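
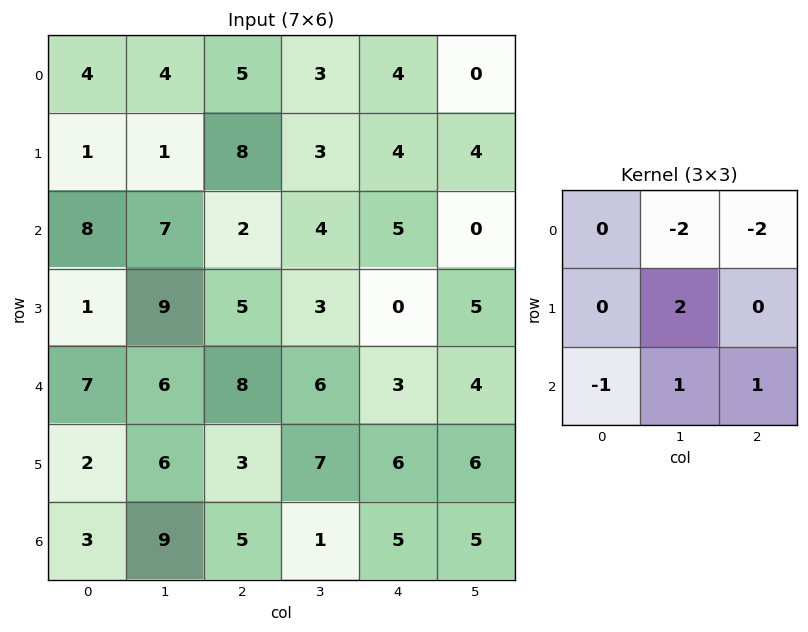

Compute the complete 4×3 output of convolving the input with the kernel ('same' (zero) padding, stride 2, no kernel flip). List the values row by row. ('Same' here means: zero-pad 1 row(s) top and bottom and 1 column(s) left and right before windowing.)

Output[0,0]: The receptive field on the zero-padded input at this output position is [0 0 0 / 0 4 4 / 0 1 1]. Elementwise product with the kernel and sum: 0·-2 + 0·-2 + 4·2 + 0·-1 + 1·1 + 1·1.
Output[0,1]: The receptive field on the zero-padded input at this output position is [0 0 0 / 4 5 3 / 1 8 3]. Elementwise product with the kernel and sum: 0·-2 + 0·-2 + 5·2 + 1·-1 + 8·1 + 3·1.

10 20 13
22 -19 -4
2 4 1
-10 -10 -14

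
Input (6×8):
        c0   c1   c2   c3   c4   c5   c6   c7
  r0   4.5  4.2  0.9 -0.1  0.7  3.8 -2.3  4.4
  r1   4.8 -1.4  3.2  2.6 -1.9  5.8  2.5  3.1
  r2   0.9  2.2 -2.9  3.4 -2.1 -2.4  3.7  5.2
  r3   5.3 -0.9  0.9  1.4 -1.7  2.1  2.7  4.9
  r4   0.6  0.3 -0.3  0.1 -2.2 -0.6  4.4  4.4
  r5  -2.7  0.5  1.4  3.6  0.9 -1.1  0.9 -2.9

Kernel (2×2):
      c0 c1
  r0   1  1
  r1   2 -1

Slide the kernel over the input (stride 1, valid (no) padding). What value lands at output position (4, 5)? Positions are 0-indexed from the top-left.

0.7

The receptive field on the input at this output position is [-0.6 4.4 / -1.1 0.9]. Elementwise product with the kernel and sum: -0.6·1 + 4.4·1 + -1.1·2 + 0.9·-1.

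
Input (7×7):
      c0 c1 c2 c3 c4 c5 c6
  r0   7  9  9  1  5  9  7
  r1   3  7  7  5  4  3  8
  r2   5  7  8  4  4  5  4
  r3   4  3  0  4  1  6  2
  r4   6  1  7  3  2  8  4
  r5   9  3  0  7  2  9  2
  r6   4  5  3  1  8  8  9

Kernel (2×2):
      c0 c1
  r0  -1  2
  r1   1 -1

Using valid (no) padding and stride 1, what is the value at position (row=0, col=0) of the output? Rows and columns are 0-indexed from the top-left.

The receptive field on the input at this output position is [7 9 / 3 7]. Elementwise product with the kernel and sum: 7·-1 + 9·2 + 3·1 + 7·-1.

7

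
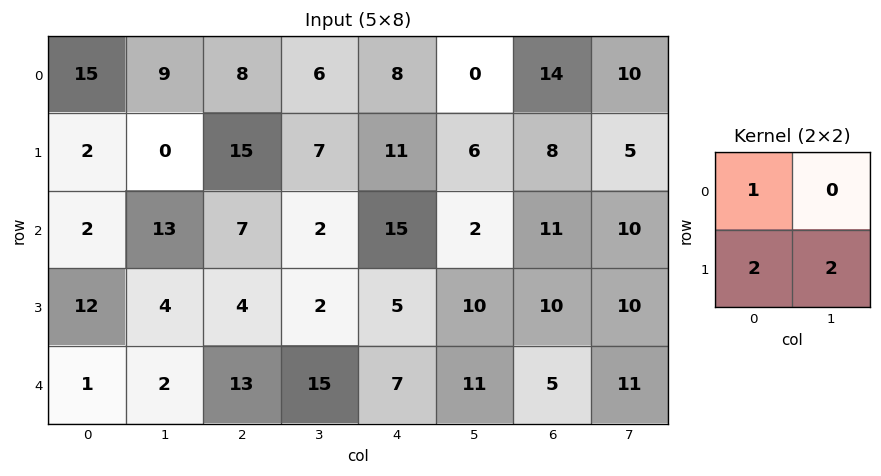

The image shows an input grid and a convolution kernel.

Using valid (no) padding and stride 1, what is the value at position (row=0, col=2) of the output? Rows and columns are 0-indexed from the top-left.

The receptive field on the input at this output position is [8 6 / 15 7]. Elementwise product with the kernel and sum: 8·1 + 15·2 + 7·2.

52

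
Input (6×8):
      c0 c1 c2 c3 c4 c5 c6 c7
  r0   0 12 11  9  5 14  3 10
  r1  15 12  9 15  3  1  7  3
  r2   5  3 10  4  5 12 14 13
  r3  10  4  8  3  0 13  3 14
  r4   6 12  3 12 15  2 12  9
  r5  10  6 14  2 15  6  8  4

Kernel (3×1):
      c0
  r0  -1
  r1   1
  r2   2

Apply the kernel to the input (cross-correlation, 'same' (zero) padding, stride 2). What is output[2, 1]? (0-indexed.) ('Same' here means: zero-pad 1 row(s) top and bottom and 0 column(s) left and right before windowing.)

23

The receptive field on the zero-padded input at this output position is [8 / 3 / 14]. Elementwise product with the kernel and sum: 8·-1 + 3·1 + 14·2.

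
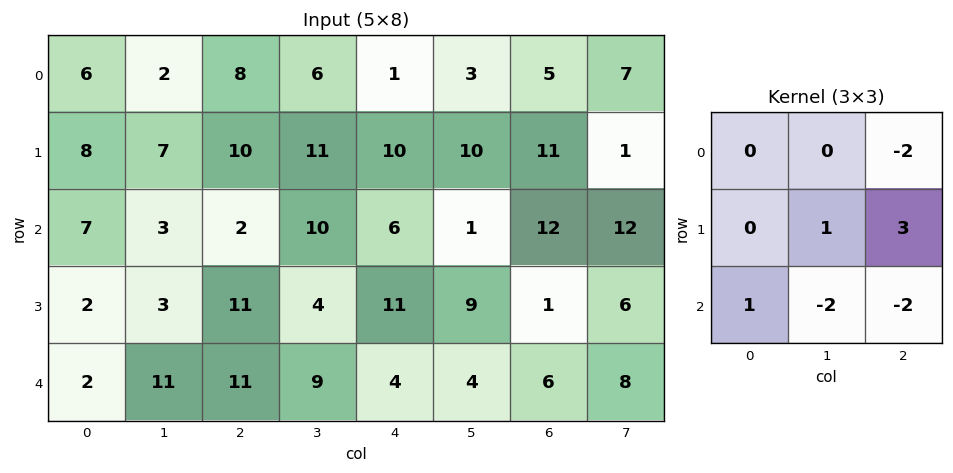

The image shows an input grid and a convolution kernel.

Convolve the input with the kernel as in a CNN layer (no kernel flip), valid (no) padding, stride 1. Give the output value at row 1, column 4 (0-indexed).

6

The receptive field on the input at this output position is [10 10 11 / 6 1 12 / 11 9 1]. Elementwise product with the kernel and sum: 11·-2 + 1·1 + 12·3 + 11·1 + 9·-2 + 1·-2.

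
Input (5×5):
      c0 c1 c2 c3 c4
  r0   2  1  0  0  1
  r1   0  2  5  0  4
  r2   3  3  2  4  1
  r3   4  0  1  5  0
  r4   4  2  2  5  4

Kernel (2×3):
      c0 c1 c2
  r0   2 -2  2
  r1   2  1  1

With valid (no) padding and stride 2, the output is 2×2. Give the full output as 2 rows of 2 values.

9 16
13 5

Output[0,0]: The receptive field on the input at this output position is [2 1 0 / 0 2 5]. Elementwise product with the kernel and sum: 2·2 + 1·-2 + 0·2 + 0·2 + 2·1 + 5·1.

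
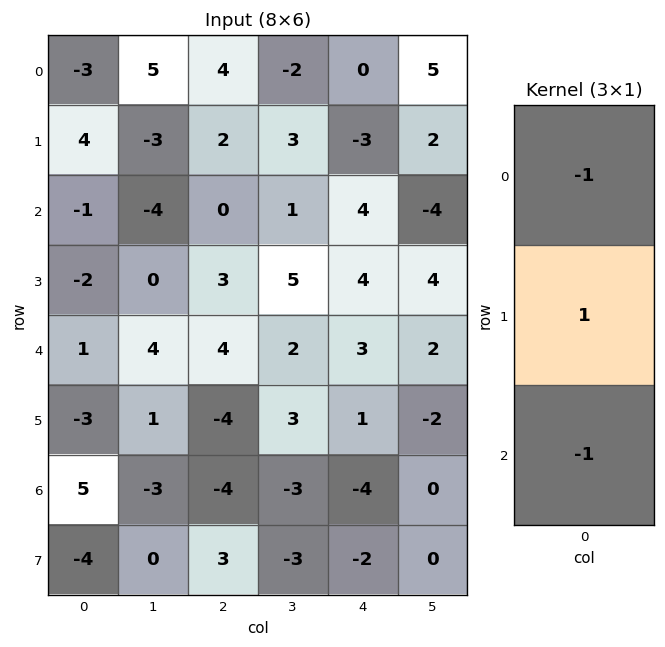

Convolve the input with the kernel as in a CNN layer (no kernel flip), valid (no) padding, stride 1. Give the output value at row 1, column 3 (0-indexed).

The receptive field on the input at this output position is [3 / 1 / 5]. Elementwise product with the kernel and sum: 3·-1 + 1·1 + 5·-1.

-7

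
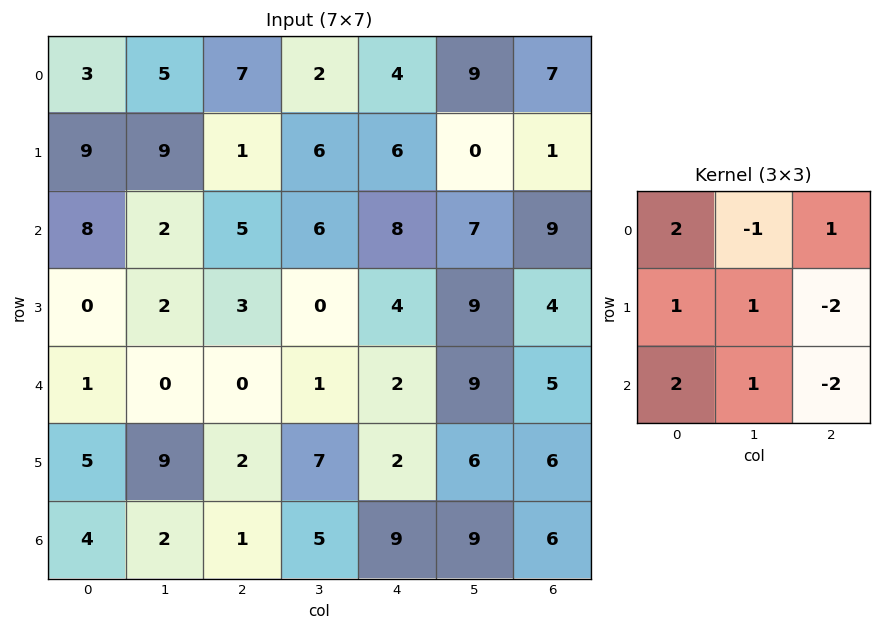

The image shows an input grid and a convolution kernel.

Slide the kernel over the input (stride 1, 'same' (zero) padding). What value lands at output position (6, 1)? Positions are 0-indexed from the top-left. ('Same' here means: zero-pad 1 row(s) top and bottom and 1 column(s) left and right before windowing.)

The receptive field on the zero-padded input at this output position is [5 9 2 / 4 2 1 / 0 0 0]. Elementwise product with the kernel and sum: 5·2 + 9·-1 + 2·1 + 4·1 + 2·1 + 1·-2 + 0·2 + 0·1 + 0·-2.

7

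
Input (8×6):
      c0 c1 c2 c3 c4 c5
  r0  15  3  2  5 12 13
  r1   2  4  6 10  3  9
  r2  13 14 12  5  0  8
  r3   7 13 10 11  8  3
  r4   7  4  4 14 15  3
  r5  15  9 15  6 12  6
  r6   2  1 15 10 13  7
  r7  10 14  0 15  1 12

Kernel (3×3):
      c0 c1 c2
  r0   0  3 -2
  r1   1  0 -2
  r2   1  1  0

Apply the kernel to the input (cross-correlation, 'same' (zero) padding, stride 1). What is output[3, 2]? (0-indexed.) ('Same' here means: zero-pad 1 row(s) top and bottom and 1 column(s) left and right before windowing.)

25

The receptive field on the zero-padded input at this output position is [14 12 5 / 13 10 11 / 4 4 14]. Elementwise product with the kernel and sum: 12·3 + 5·-2 + 13·1 + 11·-2 + 4·1 + 4·1.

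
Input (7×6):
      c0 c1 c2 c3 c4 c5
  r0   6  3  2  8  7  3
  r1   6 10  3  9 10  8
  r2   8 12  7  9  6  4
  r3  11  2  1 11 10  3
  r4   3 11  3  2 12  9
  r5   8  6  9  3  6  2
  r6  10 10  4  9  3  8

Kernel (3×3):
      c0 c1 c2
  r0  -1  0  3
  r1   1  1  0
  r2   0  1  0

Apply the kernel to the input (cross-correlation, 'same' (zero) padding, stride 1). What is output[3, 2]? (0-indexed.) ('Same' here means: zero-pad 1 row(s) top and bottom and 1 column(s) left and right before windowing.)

The receptive field on the zero-padded input at this output position is [12 7 9 / 2 1 11 / 11 3 2]. Elementwise product with the kernel and sum: 12·-1 + 9·3 + 2·1 + 1·1 + 3·1.

21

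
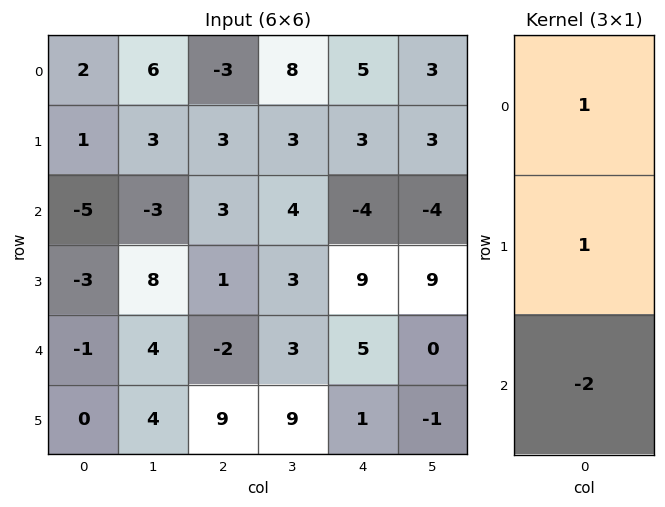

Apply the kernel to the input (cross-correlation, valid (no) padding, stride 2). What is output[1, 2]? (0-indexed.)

The receptive field on the input at this output position is [-4 / 9 / 5]. Elementwise product with the kernel and sum: -4·1 + 9·1 + 5·-2.

-5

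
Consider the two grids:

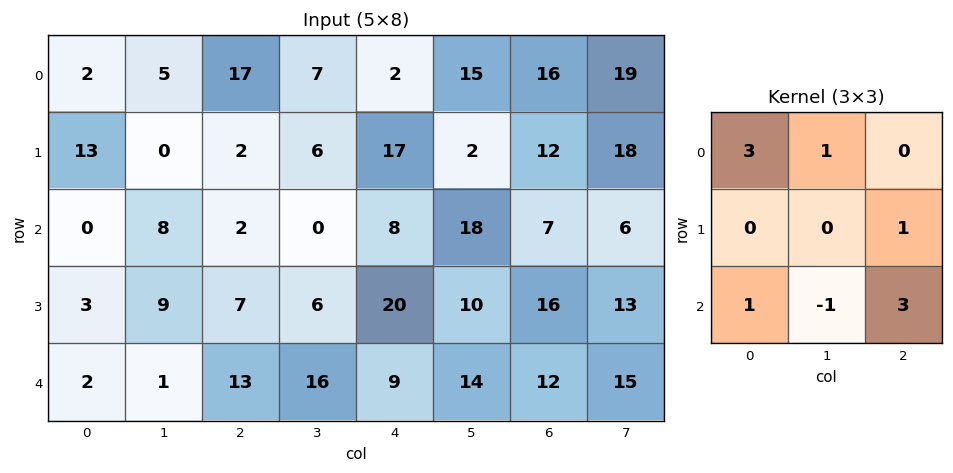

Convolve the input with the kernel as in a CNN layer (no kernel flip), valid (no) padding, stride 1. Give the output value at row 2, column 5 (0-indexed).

121

The receptive field on the input at this output position is [18 7 6 / 10 16 13 / 14 12 15]. Elementwise product with the kernel and sum: 18·3 + 7·1 + 13·1 + 14·1 + 12·-1 + 15·3.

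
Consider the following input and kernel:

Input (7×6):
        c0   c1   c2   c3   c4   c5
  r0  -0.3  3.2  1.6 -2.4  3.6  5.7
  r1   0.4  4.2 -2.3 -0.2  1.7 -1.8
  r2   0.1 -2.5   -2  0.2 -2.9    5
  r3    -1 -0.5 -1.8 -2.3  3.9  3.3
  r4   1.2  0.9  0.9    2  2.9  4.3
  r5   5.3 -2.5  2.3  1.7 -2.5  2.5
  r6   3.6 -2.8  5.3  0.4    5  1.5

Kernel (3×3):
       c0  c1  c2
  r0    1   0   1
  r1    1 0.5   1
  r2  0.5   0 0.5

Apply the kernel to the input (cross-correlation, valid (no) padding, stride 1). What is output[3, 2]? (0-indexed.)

6.8

The receptive field on the input at this output position is [-1.8 -2.3 3.9 / 0.9 2 2.9 / 2.3 1.7 -2.5]. Elementwise product with the kernel and sum: -1.8·1 + 3.9·1 + 0.9·1 + 2·0.5 + 2.9·1 + 2.3·0.5 + -2.5·0.5.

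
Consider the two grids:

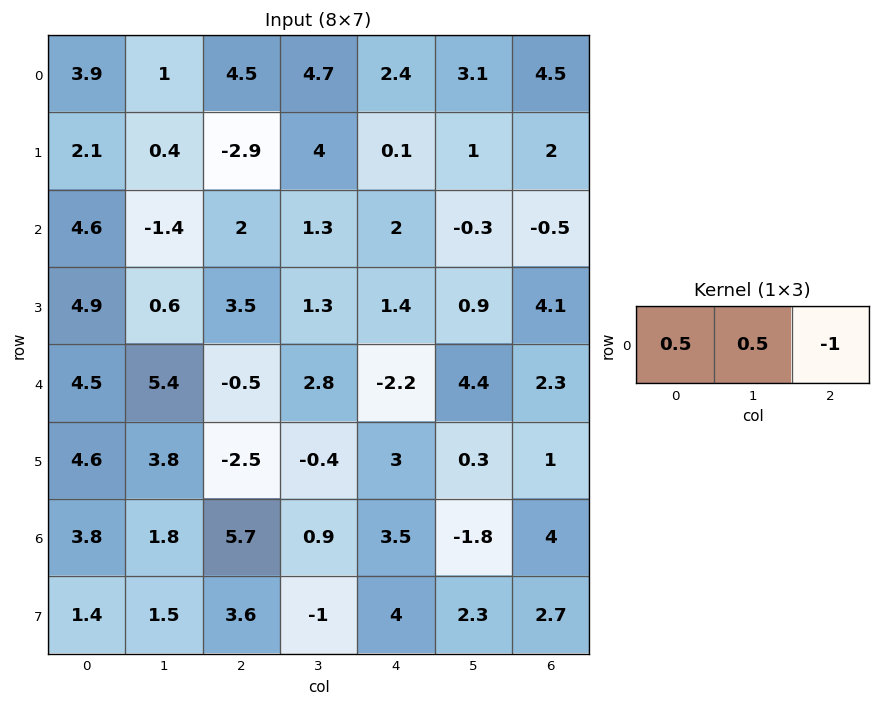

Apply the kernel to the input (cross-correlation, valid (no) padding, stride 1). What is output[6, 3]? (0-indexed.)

The receptive field on the input at this output position is [0.9 3.5 -1.8]. Elementwise product with the kernel and sum: 0.9·0.5 + 3.5·0.5 + -1.8·-1.

4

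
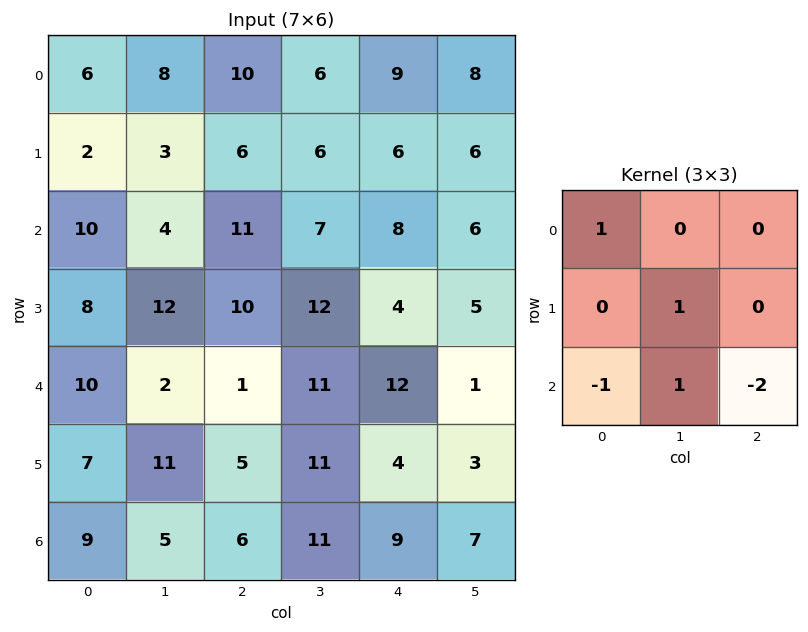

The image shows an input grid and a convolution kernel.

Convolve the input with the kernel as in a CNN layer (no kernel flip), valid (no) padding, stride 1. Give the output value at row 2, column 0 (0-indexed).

The receptive field on the input at this output position is [10 4 11 / 8 12 10 / 10 2 1]. Elementwise product with the kernel and sum: 10·1 + 12·1 + 10·-1 + 2·1 + 1·-2.

12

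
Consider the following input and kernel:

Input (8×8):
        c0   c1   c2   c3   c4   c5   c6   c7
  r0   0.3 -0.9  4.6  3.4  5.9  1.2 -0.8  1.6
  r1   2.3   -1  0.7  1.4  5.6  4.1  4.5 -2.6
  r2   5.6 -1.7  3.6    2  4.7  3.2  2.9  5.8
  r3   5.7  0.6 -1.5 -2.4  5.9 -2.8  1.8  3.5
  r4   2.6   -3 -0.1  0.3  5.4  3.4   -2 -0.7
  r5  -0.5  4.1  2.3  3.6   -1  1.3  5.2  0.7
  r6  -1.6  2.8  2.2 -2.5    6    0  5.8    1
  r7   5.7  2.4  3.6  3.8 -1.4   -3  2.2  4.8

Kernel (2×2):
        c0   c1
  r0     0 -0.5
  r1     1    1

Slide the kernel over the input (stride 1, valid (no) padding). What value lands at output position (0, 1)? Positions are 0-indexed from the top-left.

-2.6

The receptive field on the input at this output position is [-0.9 4.6 / -1 0.7]. Elementwise product with the kernel and sum: 4.6·-0.5 + -1·1 + 0.7·1.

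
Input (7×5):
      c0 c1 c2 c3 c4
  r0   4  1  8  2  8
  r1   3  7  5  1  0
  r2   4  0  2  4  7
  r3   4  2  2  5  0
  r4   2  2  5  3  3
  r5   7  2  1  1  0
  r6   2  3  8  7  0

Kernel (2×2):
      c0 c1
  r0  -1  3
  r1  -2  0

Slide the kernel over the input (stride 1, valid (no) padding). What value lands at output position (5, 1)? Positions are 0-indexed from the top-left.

-5

The receptive field on the input at this output position is [2 1 / 3 8]. Elementwise product with the kernel and sum: 2·-1 + 1·3 + 3·-2.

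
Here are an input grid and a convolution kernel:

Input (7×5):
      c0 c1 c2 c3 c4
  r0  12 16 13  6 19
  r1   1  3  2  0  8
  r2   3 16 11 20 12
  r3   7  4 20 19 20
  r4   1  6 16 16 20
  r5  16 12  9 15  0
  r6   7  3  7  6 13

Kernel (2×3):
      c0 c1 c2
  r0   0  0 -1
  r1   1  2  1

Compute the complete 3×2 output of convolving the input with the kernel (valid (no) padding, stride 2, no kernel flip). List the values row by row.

-4 -9
24 66
33 19

Output[0,0]: The receptive field on the input at this output position is [12 16 13 / 1 3 2]. Elementwise product with the kernel and sum: 13·-1 + 1·1 + 3·2 + 2·1.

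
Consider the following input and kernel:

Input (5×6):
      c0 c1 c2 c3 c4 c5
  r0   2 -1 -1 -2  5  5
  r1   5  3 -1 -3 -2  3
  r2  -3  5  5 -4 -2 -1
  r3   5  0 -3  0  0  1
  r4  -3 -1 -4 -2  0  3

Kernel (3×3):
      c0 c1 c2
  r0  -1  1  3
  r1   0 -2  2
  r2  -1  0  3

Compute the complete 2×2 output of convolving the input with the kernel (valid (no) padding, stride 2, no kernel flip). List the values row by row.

Output[0,0]: The receptive field on the input at this output position is [2 -1 -1 / 5 3 -1 / -3 5 5]. Elementwise product with the kernel and sum: 2·-1 + -1·1 + -1·3 + 3·-2 + -1·2 + -3·-1 + 5·3.

4 5
8 -11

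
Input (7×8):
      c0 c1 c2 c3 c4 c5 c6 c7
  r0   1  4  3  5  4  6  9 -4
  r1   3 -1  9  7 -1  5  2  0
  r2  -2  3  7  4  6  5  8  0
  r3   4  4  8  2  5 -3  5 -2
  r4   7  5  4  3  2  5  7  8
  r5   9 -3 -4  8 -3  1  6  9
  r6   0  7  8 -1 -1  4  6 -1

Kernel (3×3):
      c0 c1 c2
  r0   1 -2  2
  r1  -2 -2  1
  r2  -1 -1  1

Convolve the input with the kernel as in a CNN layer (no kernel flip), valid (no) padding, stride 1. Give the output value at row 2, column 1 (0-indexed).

The receptive field on the input at this output position is [3 7 4 / 4 8 2 / 5 4 3]. Elementwise product with the kernel and sum: 3·1 + 7·-2 + 4·2 + 4·-2 + 8·-2 + 2·1 + 5·-1 + 4·-1 + 3·1.

-31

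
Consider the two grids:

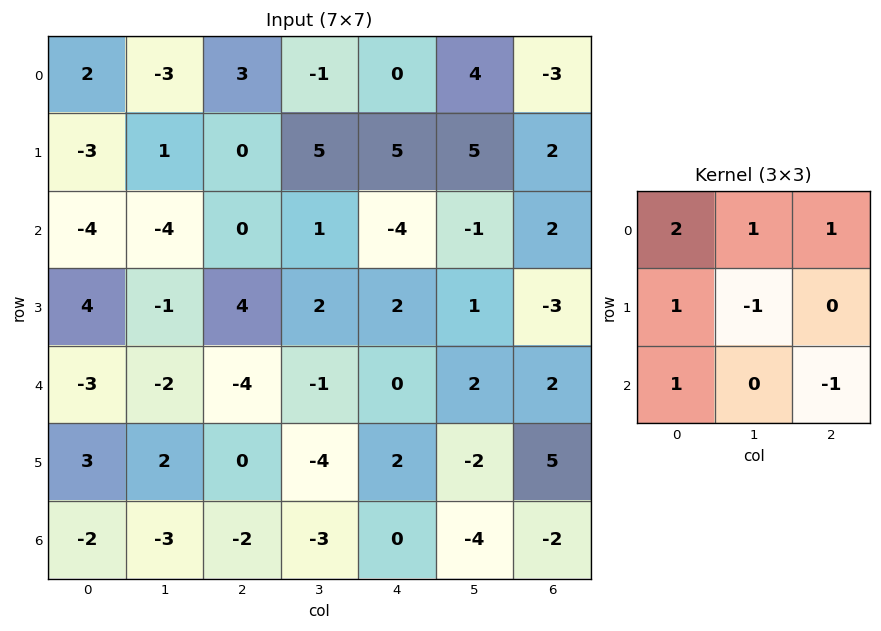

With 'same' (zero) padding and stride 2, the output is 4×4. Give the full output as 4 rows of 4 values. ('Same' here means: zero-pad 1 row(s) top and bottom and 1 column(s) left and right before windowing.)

Output[0,0]: The receptive field on the zero-padded input at this output position is [0 0 0 / 0 2 -3 / 0 -3 1]. Elementwise product with the kernel and sum: 0·2 + 0·1 + 0·1 + 0·1 + 2·-1 + 0·1 + 1·-1.

-3 -10 -1 12
3 0 26 10
4 12 4 -3
7 -1 -11 -1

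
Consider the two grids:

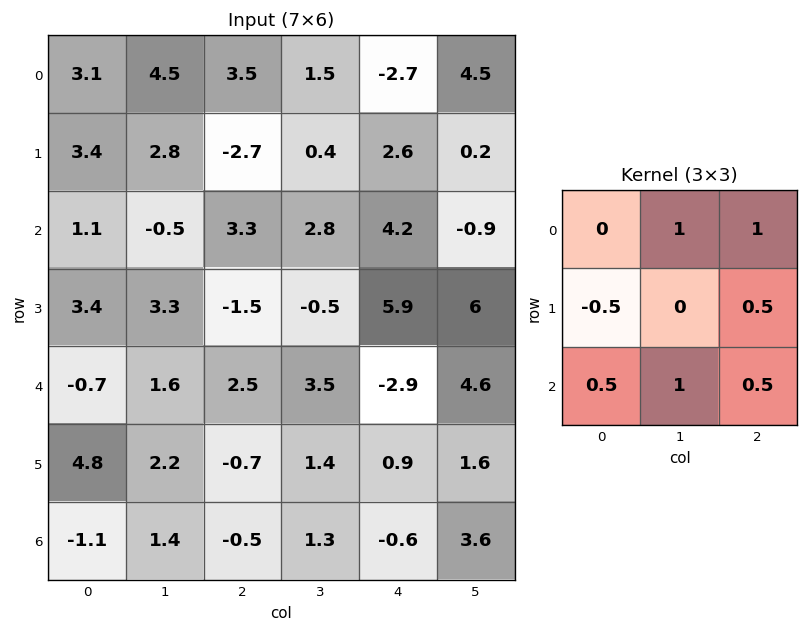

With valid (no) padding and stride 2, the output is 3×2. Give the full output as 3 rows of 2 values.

Output[0,0]: The receptive field on the input at this output position is [3.1 4.5 3.5 / 3.4 2.8 -2.7 / 1.1 -0.5 3.3]. Elementwise product with the kernel and sum: 4.5·1 + 3.5·1 + 3.4·-0.5 + -2.7·0.5 + 1.1·0.5 + -0.5·1 + 3.3·0.5.
Output[0,1]: The receptive field on the input at this output position is [3.5 1.5 -2.7 / -2.7 0.4 2.6 / 3.3 2.8 4.2]. Elementwise product with the kernel and sum: 1.5·1 + -2.7·1 + -2.7·-0.5 + 2.6·0.5 + 3.3·0.5 + 2.8·1 + 4.2·0.5.

6.65 8
2.85 14
1.95 2.15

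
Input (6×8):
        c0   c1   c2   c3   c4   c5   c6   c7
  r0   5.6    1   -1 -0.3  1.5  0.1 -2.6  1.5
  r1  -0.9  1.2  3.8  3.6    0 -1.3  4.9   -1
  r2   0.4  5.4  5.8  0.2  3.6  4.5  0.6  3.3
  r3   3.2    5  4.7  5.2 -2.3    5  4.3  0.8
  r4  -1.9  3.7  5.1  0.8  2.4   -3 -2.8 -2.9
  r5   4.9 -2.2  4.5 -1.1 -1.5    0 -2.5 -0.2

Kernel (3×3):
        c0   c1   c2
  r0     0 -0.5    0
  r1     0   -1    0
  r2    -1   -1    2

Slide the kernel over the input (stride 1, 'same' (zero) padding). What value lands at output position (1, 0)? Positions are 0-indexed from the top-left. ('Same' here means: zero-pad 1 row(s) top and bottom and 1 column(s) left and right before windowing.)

8.5

The receptive field on the zero-padded input at this output position is [0 5.6 1 / 0 -0.9 1.2 / 0 0.4 5.4]. Elementwise product with the kernel and sum: 5.6·-0.5 + -0.9·-1 + 0·-1 + 0.4·-1 + 5.4·2.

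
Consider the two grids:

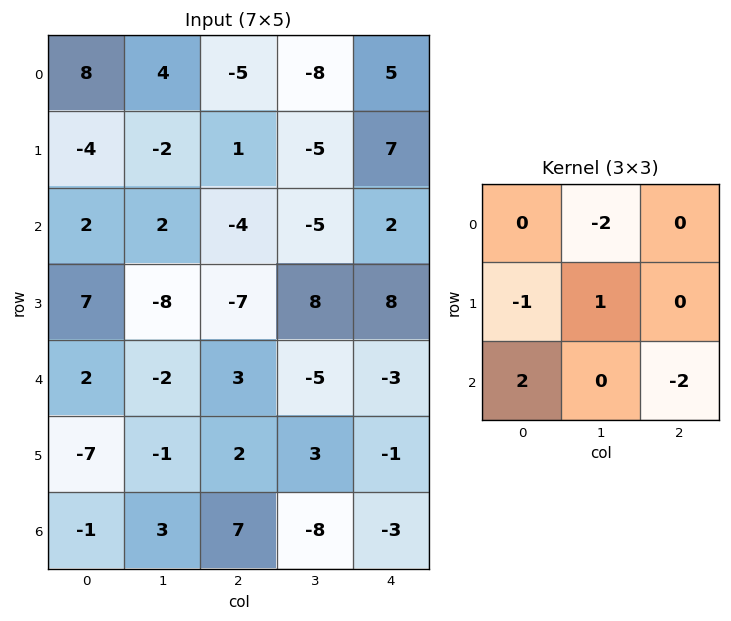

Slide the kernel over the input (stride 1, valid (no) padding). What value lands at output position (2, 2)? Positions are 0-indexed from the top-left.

37

The receptive field on the input at this output position is [-4 -5 2 / -7 8 8 / 3 -5 -3]. Elementwise product with the kernel and sum: -5·-2 + -7·-1 + 8·1 + 3·2 + -3·-2.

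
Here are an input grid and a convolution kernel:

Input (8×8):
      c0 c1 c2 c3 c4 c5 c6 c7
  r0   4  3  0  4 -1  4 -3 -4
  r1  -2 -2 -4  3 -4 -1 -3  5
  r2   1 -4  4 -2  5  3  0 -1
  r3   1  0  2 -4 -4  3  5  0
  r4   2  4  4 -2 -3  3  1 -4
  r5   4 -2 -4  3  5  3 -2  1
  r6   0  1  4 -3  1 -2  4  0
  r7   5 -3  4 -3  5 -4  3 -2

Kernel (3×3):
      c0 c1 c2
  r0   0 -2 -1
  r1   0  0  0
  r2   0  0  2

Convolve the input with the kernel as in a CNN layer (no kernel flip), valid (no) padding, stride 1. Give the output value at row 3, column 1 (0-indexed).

The receptive field on the input at this output position is [0 2 -4 / 4 4 -2 / -2 -4 3]. Elementwise product with the kernel and sum: 2·-2 + -4·-1 + 3·2.

6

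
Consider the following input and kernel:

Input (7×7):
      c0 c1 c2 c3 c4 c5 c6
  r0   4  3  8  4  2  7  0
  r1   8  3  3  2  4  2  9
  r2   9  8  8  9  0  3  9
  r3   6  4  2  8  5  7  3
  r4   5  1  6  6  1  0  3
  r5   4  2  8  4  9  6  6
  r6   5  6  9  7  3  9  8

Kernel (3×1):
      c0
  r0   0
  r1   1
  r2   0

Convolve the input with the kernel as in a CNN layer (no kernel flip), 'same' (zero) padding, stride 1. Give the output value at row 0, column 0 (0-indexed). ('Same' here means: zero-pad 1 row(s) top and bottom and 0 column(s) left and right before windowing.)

4

The receptive field on the zero-padded input at this output position is [0 / 4 / 8]. Elementwise product with the kernel and sum: 4·1.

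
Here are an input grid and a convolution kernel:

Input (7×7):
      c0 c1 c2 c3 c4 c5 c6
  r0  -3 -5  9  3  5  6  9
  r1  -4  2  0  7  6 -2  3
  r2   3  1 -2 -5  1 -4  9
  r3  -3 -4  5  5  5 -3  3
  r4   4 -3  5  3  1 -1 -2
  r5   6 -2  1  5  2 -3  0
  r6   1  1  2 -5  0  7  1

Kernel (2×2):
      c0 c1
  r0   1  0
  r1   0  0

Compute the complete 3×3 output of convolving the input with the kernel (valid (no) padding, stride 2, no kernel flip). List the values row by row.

-3 9 5
3 -2 1
4 5 1

Output[0,0]: The receptive field on the input at this output position is [-3 -5 / -4 2]. Elementwise product with the kernel and sum: -3·1.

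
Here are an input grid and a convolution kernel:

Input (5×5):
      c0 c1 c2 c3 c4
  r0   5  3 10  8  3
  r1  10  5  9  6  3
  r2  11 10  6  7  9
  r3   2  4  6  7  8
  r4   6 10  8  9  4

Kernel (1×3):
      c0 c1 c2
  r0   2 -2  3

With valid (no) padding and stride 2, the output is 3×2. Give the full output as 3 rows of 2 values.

34 13
20 25
16 10

Output[0,0]: The receptive field on the input at this output position is [5 3 10]. Elementwise product with the kernel and sum: 5·2 + 3·-2 + 10·3.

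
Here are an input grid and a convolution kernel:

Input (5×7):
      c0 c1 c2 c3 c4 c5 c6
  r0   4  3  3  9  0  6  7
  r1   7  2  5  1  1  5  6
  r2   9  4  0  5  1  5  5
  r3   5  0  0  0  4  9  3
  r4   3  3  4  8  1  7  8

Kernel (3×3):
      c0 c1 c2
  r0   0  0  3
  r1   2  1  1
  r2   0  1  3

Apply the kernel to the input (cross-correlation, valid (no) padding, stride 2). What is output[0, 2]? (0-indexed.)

54

The receptive field on the input at this output position is [0 6 7 / 1 5 6 / 1 5 5]. Elementwise product with the kernel and sum: 7·3 + 1·2 + 5·1 + 6·1 + 5·1 + 5·3.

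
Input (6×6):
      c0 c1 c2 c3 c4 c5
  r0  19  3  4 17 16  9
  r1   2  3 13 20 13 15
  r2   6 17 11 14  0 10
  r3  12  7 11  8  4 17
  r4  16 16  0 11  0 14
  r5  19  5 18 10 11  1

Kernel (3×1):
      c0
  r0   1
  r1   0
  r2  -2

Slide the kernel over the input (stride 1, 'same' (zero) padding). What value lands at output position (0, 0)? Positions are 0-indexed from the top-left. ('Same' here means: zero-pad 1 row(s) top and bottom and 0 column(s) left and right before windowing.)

-4

The receptive field on the zero-padded input at this output position is [0 / 19 / 2]. Elementwise product with the kernel and sum: 0·1 + 2·-2.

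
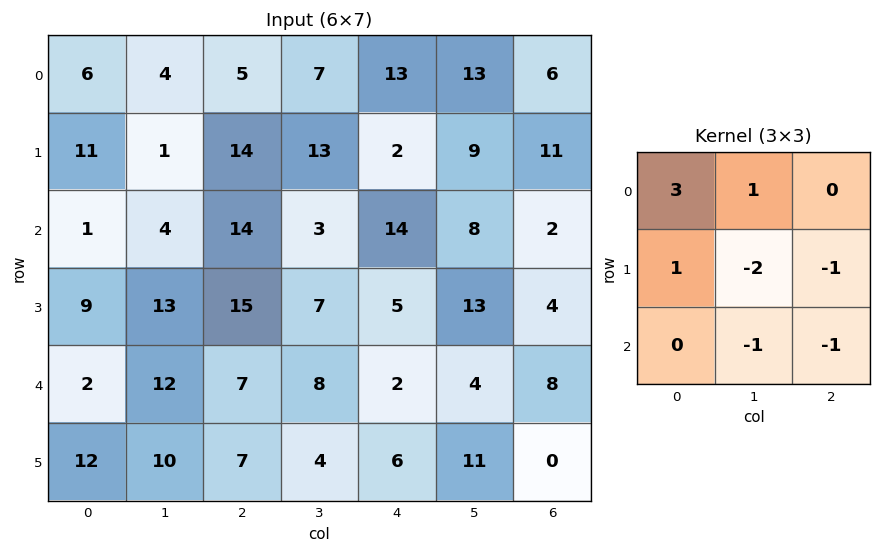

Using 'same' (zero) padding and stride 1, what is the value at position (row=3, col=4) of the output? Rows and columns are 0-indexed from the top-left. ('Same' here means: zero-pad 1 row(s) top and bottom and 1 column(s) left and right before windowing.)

1

The receptive field on the zero-padded input at this output position is [3 14 8 / 7 5 13 / 8 2 4]. Elementwise product with the kernel and sum: 3·3 + 14·1 + 7·1 + 5·-2 + 13·-1 + 2·-1 + 4·-1.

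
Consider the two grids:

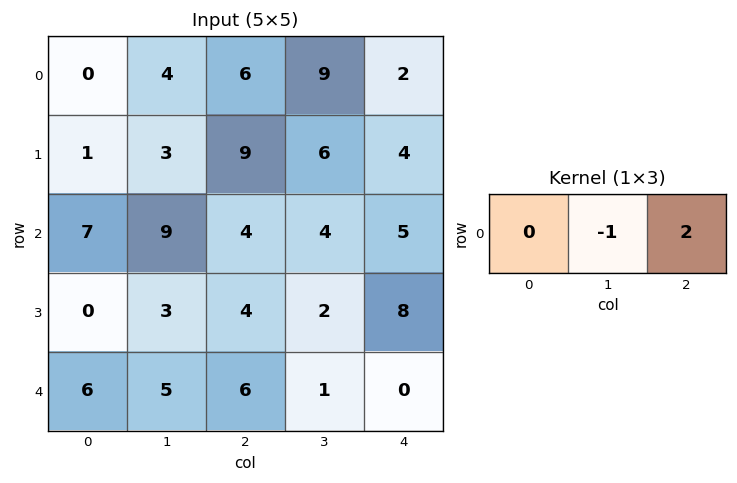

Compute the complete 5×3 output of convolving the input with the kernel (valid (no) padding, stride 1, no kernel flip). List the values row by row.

8 12 -5
15 3 2
-1 4 6
5 0 14
7 -4 -1

Output[0,0]: The receptive field on the input at this output position is [0 4 6]. Elementwise product with the kernel and sum: 4·-1 + 6·2.
Output[0,1]: The receptive field on the input at this output position is [4 6 9]. Elementwise product with the kernel and sum: 6·-1 + 9·2.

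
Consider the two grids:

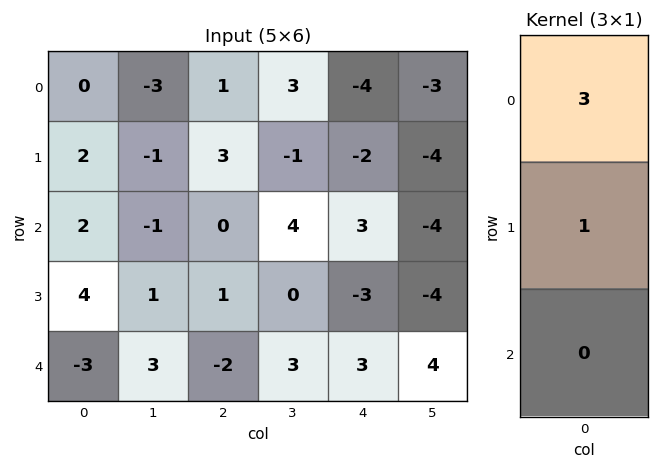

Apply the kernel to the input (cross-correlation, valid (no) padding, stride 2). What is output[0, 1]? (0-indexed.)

The receptive field on the input at this output position is [1 / 3 / 0]. Elementwise product with the kernel and sum: 1·3 + 3·1.

6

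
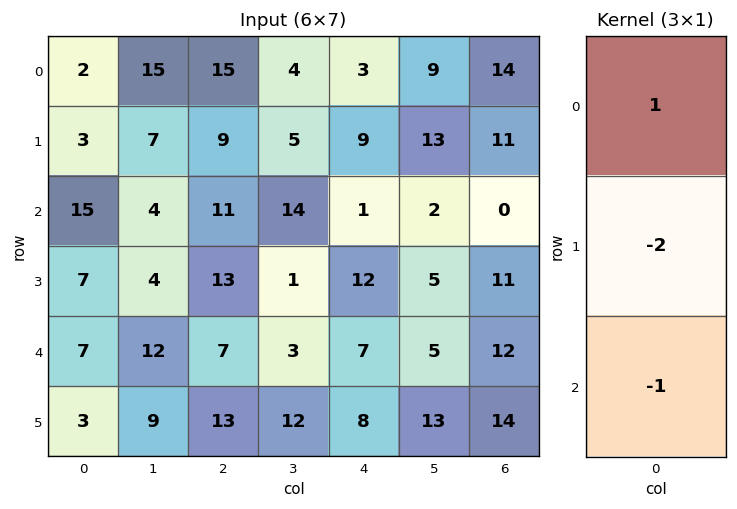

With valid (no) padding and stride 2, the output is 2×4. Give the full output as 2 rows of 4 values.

Output[0,0]: The receptive field on the input at this output position is [2 / 3 / 15]. Elementwise product with the kernel and sum: 2·1 + 3·-2 + 15·-1.

-19 -14 -16 -8
-6 -22 -30 -34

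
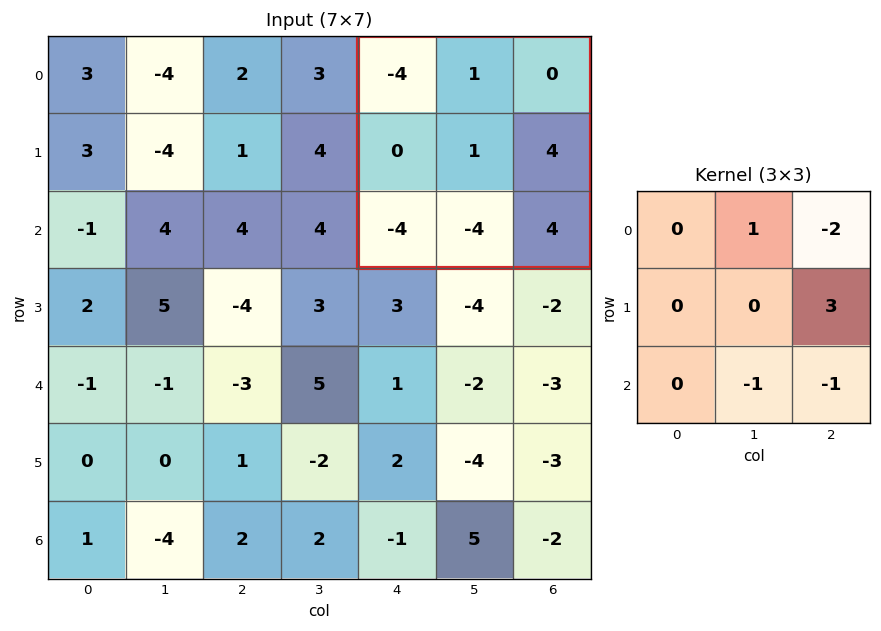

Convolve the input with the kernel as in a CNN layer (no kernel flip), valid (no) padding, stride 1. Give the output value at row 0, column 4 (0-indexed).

The receptive field on the input at this output position is [-4 1 0 / 0 1 4 / -4 -4 4]. Elementwise product with the kernel and sum: 1·1 + 0·-2 + 4·3 + -4·-1 + 4·-1.

13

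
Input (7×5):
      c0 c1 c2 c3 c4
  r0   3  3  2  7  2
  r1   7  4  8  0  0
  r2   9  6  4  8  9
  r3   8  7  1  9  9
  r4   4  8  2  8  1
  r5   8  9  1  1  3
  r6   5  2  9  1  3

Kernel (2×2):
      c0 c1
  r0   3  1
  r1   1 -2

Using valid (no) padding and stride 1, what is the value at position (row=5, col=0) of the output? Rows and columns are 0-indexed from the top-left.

The receptive field on the input at this output position is [8 9 / 5 2]. Elementwise product with the kernel and sum: 8·3 + 9·1 + 5·1 + 2·-2.

34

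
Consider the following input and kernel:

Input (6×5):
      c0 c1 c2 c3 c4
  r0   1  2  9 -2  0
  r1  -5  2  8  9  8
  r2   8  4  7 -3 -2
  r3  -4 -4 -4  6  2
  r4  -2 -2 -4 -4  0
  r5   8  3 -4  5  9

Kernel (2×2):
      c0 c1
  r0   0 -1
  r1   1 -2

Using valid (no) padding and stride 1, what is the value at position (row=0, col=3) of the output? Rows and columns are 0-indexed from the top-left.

The receptive field on the input at this output position is [-2 0 / 9 8]. Elementwise product with the kernel and sum: 0·-1 + 9·1 + 8·-2.

-7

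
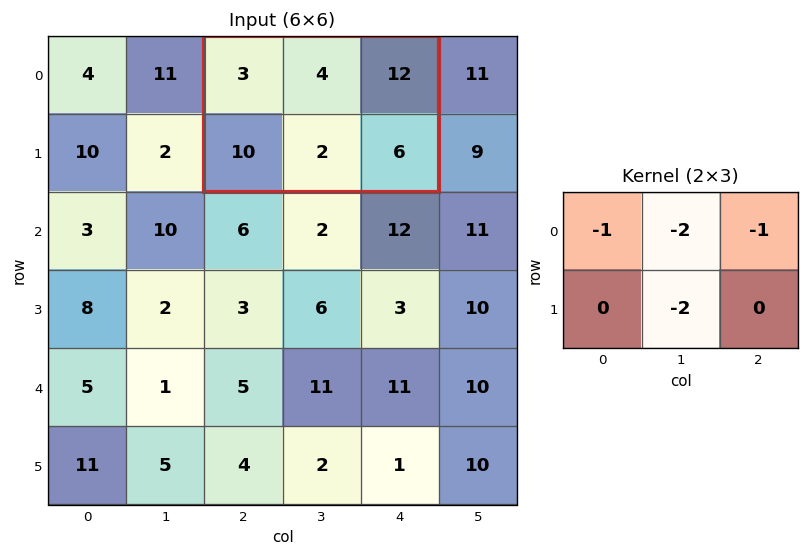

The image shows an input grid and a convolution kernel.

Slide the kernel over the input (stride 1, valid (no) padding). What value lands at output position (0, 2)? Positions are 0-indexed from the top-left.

-27

The receptive field on the input at this output position is [3 4 12 / 10 2 6]. Elementwise product with the kernel and sum: 3·-1 + 4·-2 + 12·-1 + 2·-2.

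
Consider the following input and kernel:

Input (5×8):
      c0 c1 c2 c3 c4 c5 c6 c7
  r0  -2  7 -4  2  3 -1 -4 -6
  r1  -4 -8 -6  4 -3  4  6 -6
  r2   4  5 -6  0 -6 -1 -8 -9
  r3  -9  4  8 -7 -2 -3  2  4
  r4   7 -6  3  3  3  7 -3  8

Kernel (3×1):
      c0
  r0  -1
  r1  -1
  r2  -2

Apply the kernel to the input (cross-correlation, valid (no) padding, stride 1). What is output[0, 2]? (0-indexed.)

The receptive field on the input at this output position is [-4 / -6 / -6]. Elementwise product with the kernel and sum: -4·-1 + -6·-1 + -6·-2.

22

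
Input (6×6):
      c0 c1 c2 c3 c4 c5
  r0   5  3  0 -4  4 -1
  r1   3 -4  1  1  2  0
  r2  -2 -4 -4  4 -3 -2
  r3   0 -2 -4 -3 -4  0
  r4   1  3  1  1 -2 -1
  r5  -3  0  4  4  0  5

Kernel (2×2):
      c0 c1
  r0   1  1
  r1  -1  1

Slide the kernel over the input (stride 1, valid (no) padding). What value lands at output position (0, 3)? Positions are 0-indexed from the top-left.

1

The receptive field on the input at this output position is [-4 4 / 1 2]. Elementwise product with the kernel and sum: -4·1 + 4·1 + 1·-1 + 2·1.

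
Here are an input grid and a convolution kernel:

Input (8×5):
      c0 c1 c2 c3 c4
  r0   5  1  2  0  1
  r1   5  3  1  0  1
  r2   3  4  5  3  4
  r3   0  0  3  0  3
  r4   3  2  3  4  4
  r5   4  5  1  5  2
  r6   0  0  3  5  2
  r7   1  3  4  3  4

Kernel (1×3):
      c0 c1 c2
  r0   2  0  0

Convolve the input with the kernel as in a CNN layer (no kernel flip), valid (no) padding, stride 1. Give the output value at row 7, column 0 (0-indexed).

2

The receptive field on the input at this output position is [1 3 4]. Elementwise product with the kernel and sum: 1·2.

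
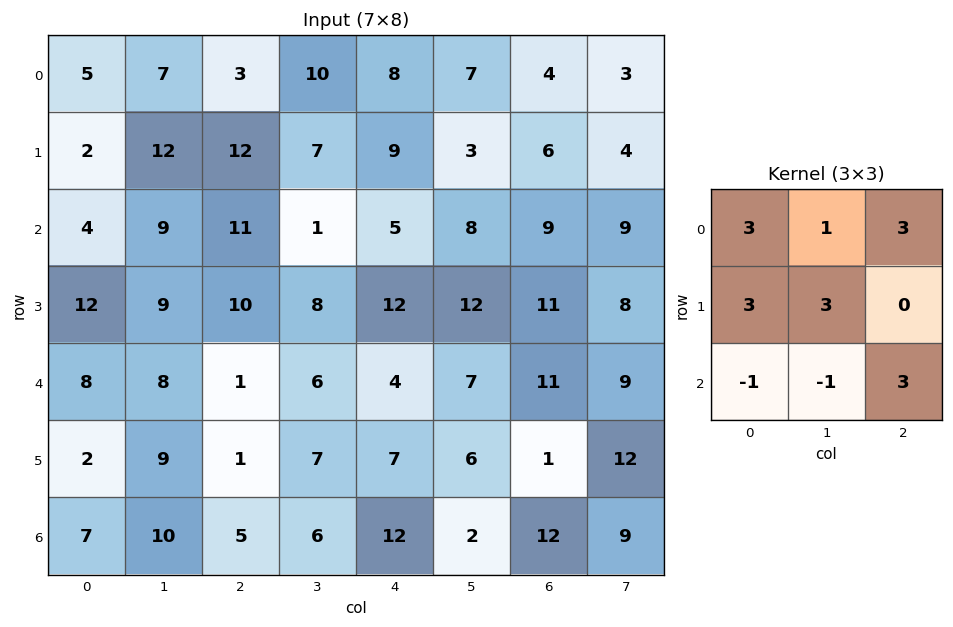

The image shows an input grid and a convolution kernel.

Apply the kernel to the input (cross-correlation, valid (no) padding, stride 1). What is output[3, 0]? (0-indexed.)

115

The receptive field on the input at this output position is [12 9 10 / 8 8 1 / 2 9 1]. Elementwise product with the kernel and sum: 12·3 + 9·1 + 10·3 + 8·3 + 8·3 + 2·-1 + 9·-1 + 1·3.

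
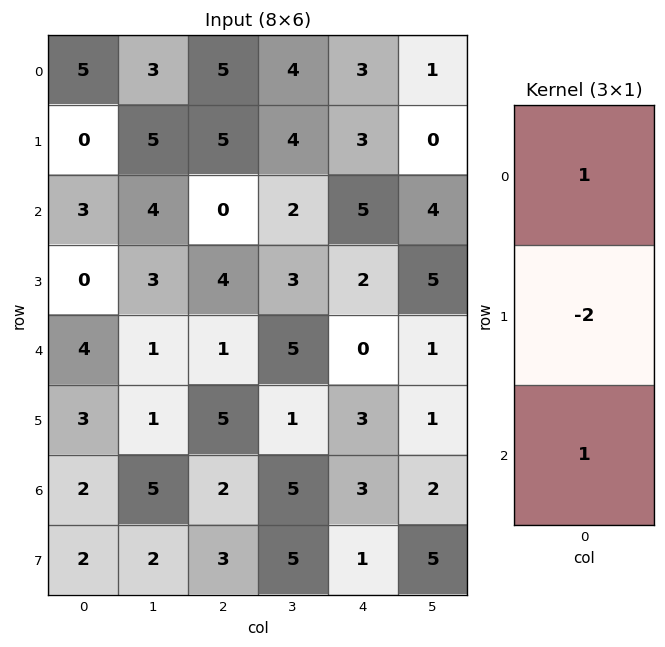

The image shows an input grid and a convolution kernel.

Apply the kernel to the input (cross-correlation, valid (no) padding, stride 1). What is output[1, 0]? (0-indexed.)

-6

The receptive field on the input at this output position is [0 / 3 / 0]. Elementwise product with the kernel and sum: 0·1 + 3·-2 + 0·1.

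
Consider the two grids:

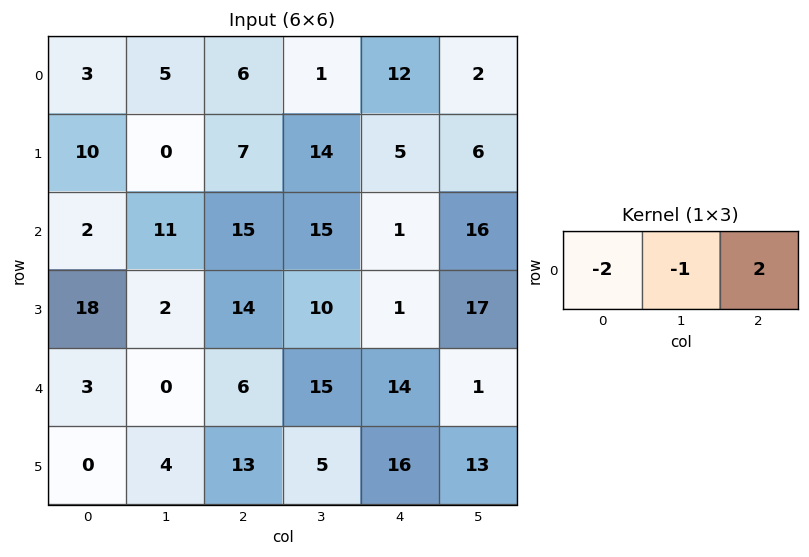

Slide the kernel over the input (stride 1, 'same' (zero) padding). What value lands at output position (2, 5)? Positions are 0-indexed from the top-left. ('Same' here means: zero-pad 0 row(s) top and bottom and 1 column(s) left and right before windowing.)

The receptive field on the zero-padded input at this output position is [1 16 0]. Elementwise product with the kernel and sum: 1·-2 + 16·-1 + 0·2.

-18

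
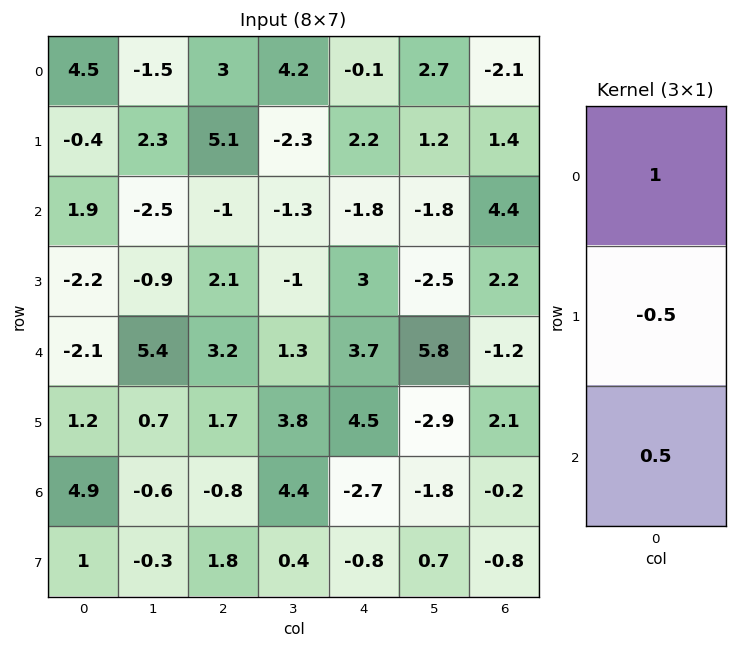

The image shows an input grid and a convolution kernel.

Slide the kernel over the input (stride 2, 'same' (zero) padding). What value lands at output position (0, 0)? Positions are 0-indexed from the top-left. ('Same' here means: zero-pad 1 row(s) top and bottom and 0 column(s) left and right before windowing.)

-2.45

The receptive field on the zero-padded input at this output position is [0 / 4.5 / -0.4]. Elementwise product with the kernel and sum: 0·1 + 4.5·-0.5 + -0.4·0.5.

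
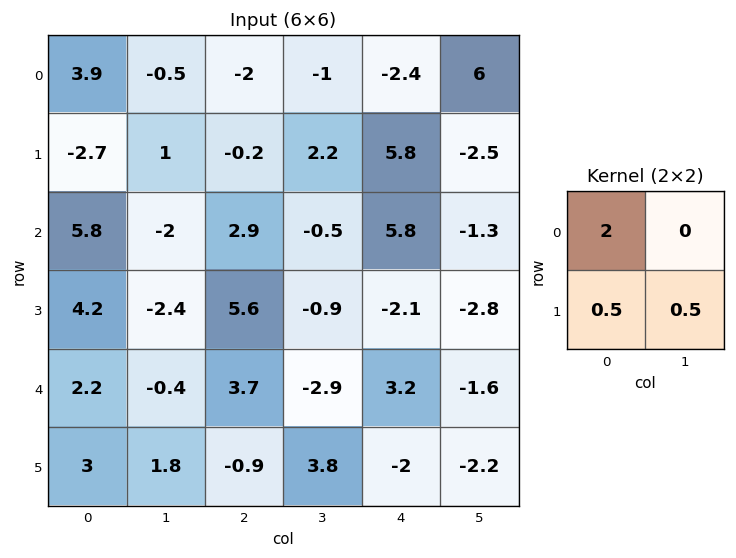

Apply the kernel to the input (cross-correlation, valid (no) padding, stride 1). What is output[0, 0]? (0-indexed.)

The receptive field on the input at this output position is [3.9 -0.5 / -2.7 1]. Elementwise product with the kernel and sum: 3.9·2 + -2.7·0.5 + 1·0.5.

6.95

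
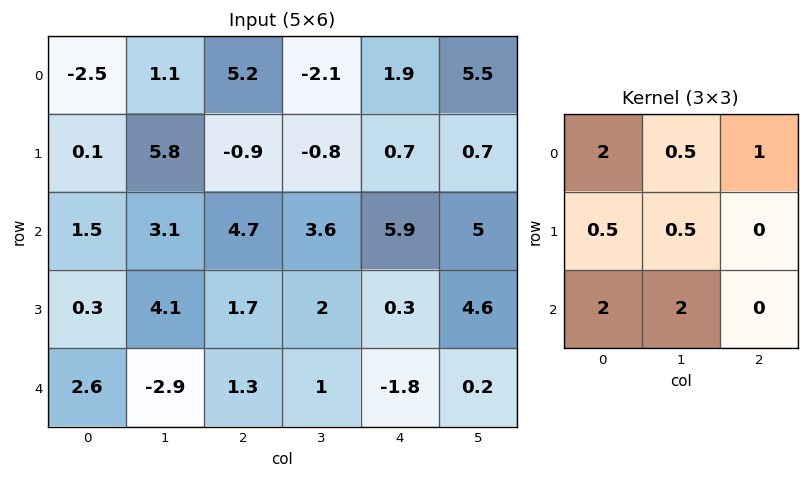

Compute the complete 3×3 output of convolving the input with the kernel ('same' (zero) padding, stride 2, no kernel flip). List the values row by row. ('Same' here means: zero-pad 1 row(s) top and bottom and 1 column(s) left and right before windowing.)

Output[0,0]: The receptive field on the zero-padded input at this output position is [0 0 0 / 0 -2.5 1.1 / 0 0.1 5.8]. Elementwise product with the kernel and sum: 0·2 + 0·0.5 + 0·1 + 0·0.5 + -2.5·0.5 + 0·2 + 0.1·2.

-1.05 12.95 -0.3
7.2 25.85 8.8
5.55 10.25 8.35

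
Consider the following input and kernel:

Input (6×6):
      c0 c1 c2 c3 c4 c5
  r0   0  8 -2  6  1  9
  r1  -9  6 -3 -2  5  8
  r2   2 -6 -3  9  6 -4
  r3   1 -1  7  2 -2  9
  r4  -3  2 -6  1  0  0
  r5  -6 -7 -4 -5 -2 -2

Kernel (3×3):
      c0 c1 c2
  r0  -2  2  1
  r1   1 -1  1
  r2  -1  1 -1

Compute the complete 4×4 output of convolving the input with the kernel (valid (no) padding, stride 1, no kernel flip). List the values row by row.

-9 -13 27 1
23 -8 -2 8
1 0 40 2
-5 35 -18 7

Output[0,0]: The receptive field on the input at this output position is [0 8 -2 / -9 6 -3 / 2 -6 -3]. Elementwise product with the kernel and sum: 0·-2 + 8·2 + -2·1 + -9·1 + 6·-1 + -3·1 + 2·-1 + -6·1 + -3·-1.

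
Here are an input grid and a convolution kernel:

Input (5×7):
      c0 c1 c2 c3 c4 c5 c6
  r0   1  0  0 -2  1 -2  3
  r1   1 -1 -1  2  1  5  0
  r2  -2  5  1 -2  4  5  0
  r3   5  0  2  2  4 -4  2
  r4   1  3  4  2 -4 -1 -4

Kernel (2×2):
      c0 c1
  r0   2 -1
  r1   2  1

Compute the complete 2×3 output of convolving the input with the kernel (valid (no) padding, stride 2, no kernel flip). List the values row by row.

3 2 11
1 10 7

Output[0,0]: The receptive field on the input at this output position is [1 0 / 1 -1]. Elementwise product with the kernel and sum: 1·2 + 0·-1 + 1·2 + -1·1.
Output[0,1]: The receptive field on the input at this output position is [0 -2 / -1 2]. Elementwise product with the kernel and sum: 0·2 + -2·-1 + -1·2 + 2·1.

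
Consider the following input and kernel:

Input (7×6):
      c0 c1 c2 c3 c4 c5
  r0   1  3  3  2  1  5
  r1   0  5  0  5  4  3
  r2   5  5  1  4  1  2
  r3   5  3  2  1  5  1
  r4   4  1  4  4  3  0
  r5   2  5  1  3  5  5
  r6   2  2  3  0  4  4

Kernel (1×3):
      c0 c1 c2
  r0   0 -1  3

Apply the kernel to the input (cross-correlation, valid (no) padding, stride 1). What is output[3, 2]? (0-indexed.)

The receptive field on the input at this output position is [2 1 5]. Elementwise product with the kernel and sum: 1·-1 + 5·3.

14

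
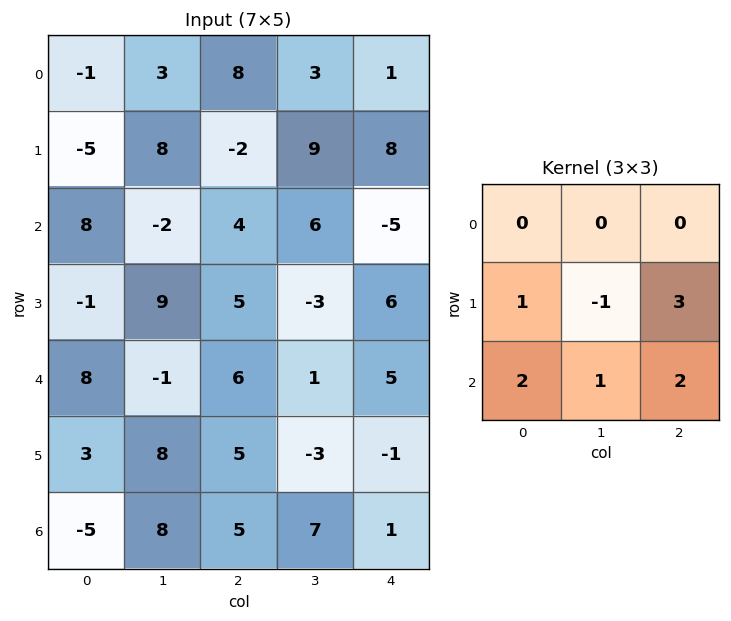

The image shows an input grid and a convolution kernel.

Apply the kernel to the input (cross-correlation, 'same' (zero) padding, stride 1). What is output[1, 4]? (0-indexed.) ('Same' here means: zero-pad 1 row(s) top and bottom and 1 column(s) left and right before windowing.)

The receptive field on the zero-padded input at this output position is [3 1 0 / 9 8 0 / 6 -5 0]. Elementwise product with the kernel and sum: 9·1 + 8·-1 + 0·3 + 6·2 + -5·1 + 0·2.

8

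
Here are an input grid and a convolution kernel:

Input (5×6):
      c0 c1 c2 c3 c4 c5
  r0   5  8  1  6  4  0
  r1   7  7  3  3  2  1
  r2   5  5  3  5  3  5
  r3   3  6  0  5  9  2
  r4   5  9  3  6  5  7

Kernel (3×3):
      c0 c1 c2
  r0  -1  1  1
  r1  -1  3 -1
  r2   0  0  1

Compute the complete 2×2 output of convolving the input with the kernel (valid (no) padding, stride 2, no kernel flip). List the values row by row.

Output[0,0]: The receptive field on the input at this output position is [5 8 1 / 7 7 3 / 5 5 3]. Elementwise product with the kernel and sum: 5·-1 + 8·1 + 1·1 + 7·-1 + 7·3 + 3·-1 + 3·1.
Output[0,1]: The receptive field on the input at this output position is [1 6 4 / 3 3 2 / 3 5 3]. Elementwise product with the kernel and sum: 1·-1 + 6·1 + 4·1 + 3·-1 + 3·3 + 2·-1 + 3·1.

18 16
21 16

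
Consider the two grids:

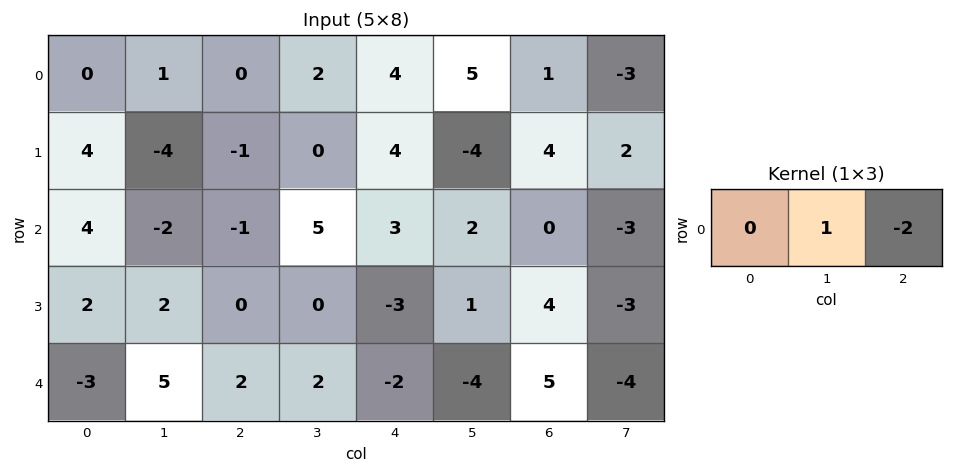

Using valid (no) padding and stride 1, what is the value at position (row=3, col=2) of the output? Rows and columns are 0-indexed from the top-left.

The receptive field on the input at this output position is [0 0 -3]. Elementwise product with the kernel and sum: 0·1 + -3·-2.

6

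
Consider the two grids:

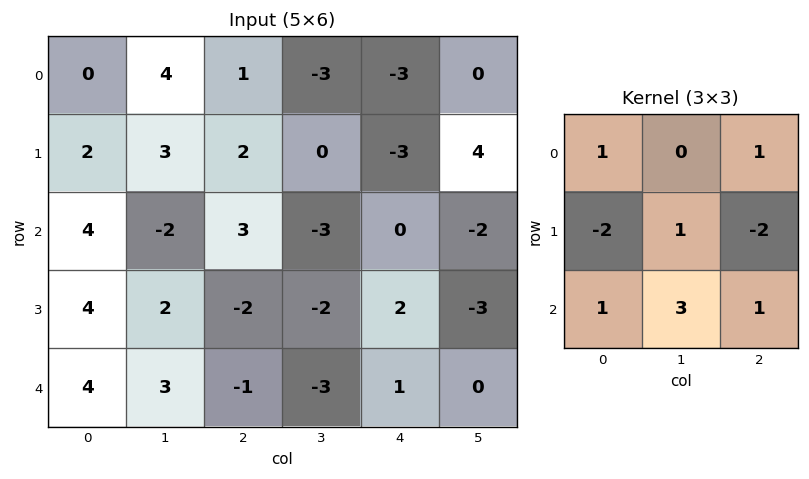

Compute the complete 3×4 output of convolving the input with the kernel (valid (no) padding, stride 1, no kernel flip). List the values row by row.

Output[0,0]: The receptive field on the input at this output position is [0 4 1 / 2 3 2 / 4 -2 3]. Elementwise product with the kernel and sum: 0·1 + 1·1 + 2·-2 + 3·1 + 2·-2 + 4·1 + -2·3 + 3·1.
Output[0,1]: The receptive field on the input at this output position is [4 1 -3 / 3 2 0 / -2 3 -3]. Elementwise product with the kernel and sum: 4·1 + -3·1 + 3·-2 + 2·1 + 0·-2 + -2·1 + 3·3 + -3·1.

-3 1 -6 -19
-4 10 -16 15
17 -10 -8 7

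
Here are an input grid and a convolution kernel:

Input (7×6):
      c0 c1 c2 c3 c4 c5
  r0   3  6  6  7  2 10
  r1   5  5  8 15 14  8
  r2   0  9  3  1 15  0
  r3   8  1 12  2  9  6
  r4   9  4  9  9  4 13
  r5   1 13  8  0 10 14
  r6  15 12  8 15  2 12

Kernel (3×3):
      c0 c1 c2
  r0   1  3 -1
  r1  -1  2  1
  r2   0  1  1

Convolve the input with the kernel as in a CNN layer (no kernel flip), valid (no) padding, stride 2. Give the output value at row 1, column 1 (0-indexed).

5

The receptive field on the input at this output position is [3 1 15 / 12 2 9 / 9 9 4]. Elementwise product with the kernel and sum: 3·1 + 1·3 + 15·-1 + 12·-1 + 2·2 + 9·1 + 9·1 + 4·1.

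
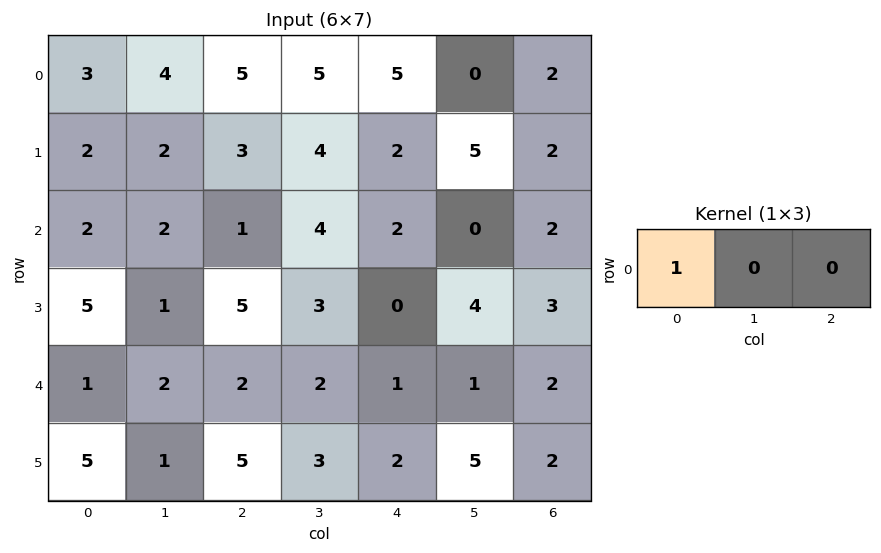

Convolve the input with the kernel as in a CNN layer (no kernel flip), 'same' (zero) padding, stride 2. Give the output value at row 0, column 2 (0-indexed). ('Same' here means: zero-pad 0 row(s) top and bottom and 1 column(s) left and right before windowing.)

5

The receptive field on the zero-padded input at this output position is [5 5 0]. Elementwise product with the kernel and sum: 5·1.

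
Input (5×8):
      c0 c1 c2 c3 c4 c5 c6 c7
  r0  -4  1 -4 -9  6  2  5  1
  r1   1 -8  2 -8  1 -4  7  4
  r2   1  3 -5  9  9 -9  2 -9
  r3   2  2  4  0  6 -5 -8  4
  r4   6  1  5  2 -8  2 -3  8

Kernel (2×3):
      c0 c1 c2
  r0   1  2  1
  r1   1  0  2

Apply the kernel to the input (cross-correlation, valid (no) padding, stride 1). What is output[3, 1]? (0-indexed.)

15

The receptive field on the input at this output position is [2 4 0 / 1 5 2]. Elementwise product with the kernel and sum: 2·1 + 4·2 + 0·1 + 1·1 + 2·2.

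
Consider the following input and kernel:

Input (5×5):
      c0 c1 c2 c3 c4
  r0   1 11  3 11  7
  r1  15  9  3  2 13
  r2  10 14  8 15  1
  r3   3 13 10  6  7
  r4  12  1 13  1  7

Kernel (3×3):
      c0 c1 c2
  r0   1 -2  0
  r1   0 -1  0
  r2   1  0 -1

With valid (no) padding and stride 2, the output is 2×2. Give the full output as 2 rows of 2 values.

-28 -14
-32 -22

Output[0,0]: The receptive field on the input at this output position is [1 11 3 / 15 9 3 / 10 14 8]. Elementwise product with the kernel and sum: 1·1 + 11·-2 + 9·-1 + 10·1 + 8·-1.
Output[0,1]: The receptive field on the input at this output position is [3 11 7 / 3 2 13 / 8 15 1]. Elementwise product with the kernel and sum: 3·1 + 11·-2 + 2·-1 + 8·1 + 1·-1.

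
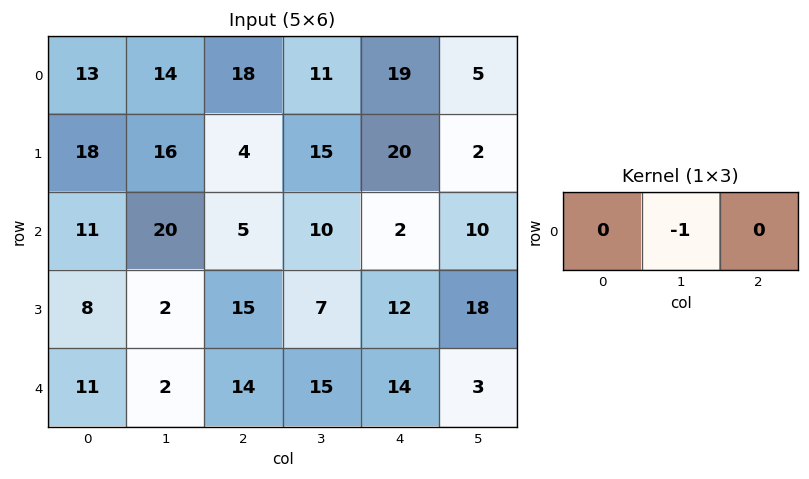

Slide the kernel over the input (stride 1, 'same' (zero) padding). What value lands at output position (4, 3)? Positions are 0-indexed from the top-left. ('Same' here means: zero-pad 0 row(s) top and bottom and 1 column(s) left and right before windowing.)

The receptive field on the zero-padded input at this output position is [14 15 14]. Elementwise product with the kernel and sum: 15·-1.

-15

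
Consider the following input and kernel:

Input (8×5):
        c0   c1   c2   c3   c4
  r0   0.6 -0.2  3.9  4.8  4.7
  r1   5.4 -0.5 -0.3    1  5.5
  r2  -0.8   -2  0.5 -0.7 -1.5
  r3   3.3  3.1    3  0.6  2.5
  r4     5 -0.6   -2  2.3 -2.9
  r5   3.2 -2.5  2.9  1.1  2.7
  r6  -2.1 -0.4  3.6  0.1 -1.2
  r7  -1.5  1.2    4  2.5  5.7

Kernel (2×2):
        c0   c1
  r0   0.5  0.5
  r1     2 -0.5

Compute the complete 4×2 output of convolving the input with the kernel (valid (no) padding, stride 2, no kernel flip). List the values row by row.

Output[0,0]: The receptive field on the input at this output position is [0.6 -0.2 / 5.4 -0.5]. Elementwise product with the kernel and sum: 0.6·0.5 + -0.2·0.5 + 5.4·2 + -0.5·-0.5.

11.25 3.25
3.65 5.6
9.85 5.4
-4.85 8.6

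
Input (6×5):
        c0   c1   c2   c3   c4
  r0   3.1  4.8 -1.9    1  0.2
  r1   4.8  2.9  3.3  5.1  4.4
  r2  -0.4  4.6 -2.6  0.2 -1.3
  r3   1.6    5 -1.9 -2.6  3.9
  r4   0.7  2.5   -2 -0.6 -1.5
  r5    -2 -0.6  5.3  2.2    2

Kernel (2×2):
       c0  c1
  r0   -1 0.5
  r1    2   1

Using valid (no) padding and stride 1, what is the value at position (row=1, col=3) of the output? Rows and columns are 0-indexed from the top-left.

-3.8

The receptive field on the input at this output position is [5.1 4.4 / 0.2 -1.3]. Elementwise product with the kernel and sum: 5.1·-1 + 4.4·0.5 + 0.2·2 + -1.3·1.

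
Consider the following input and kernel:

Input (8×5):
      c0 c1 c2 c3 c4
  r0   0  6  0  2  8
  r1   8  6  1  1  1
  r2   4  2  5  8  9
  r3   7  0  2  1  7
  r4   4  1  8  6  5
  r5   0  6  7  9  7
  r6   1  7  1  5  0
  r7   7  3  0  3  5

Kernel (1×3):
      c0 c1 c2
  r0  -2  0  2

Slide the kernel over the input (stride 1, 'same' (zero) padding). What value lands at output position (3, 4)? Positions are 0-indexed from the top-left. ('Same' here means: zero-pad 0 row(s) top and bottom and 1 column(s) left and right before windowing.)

-2

The receptive field on the zero-padded input at this output position is [1 7 0]. Elementwise product with the kernel and sum: 1·-2 + 0·2.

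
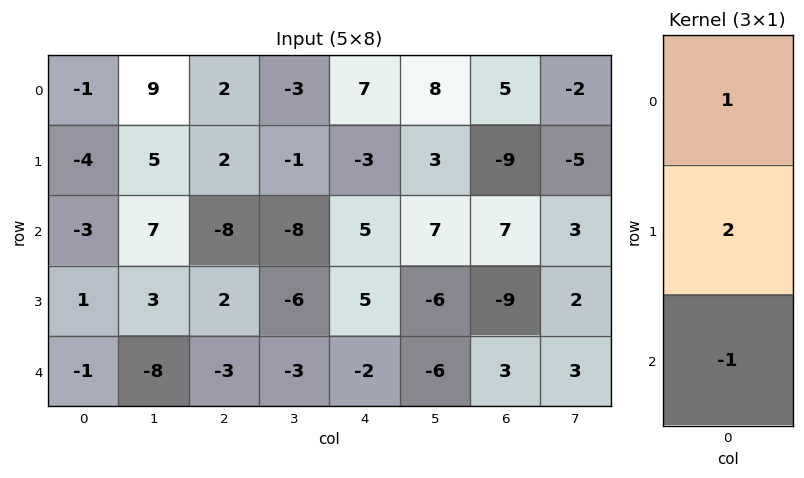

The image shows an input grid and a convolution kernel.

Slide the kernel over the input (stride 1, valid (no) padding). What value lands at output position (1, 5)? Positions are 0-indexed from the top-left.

23

The receptive field on the input at this output position is [3 / 7 / -6]. Elementwise product with the kernel and sum: 3·1 + 7·2 + -6·-1.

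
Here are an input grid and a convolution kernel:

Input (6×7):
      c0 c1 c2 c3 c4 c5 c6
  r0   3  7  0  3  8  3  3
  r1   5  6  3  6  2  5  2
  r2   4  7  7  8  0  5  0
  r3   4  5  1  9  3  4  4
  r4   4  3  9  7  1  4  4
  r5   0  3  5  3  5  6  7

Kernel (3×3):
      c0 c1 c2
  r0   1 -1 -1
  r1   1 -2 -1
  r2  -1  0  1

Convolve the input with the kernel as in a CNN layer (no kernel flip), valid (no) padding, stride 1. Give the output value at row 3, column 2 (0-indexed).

The receptive field on the input at this output position is [1 9 3 / 9 7 1 / 5 3 5]. Elementwise product with the kernel and sum: 1·1 + 9·-1 + 3·-1 + 9·1 + 7·-2 + 1·-1 + 5·-1 + 5·1.

-17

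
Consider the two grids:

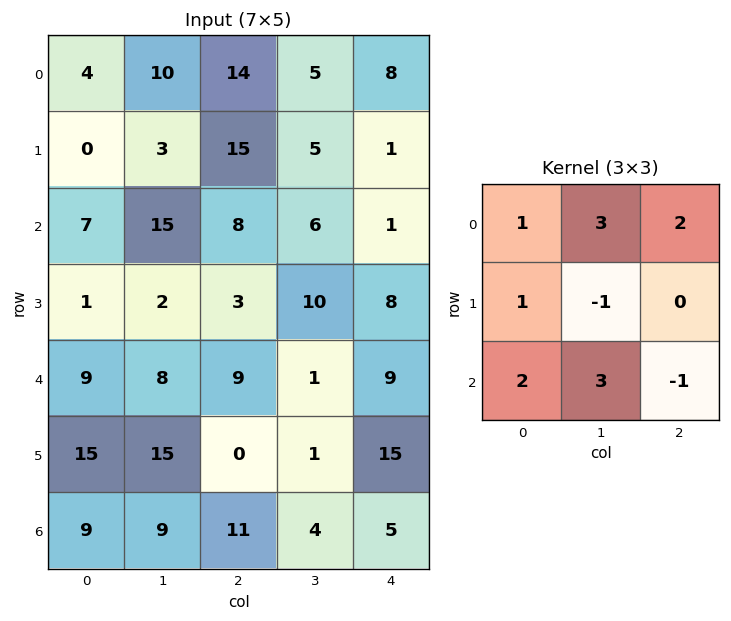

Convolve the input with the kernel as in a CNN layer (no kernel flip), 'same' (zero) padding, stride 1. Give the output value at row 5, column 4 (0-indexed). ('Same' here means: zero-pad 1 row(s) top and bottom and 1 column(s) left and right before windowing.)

The receptive field on the zero-padded input at this output position is [1 9 0 / 1 15 0 / 4 5 0]. Elementwise product with the kernel and sum: 1·1 + 9·3 + 0·2 + 1·1 + 15·-1 + 4·2 + 5·3 + 0·-1.

37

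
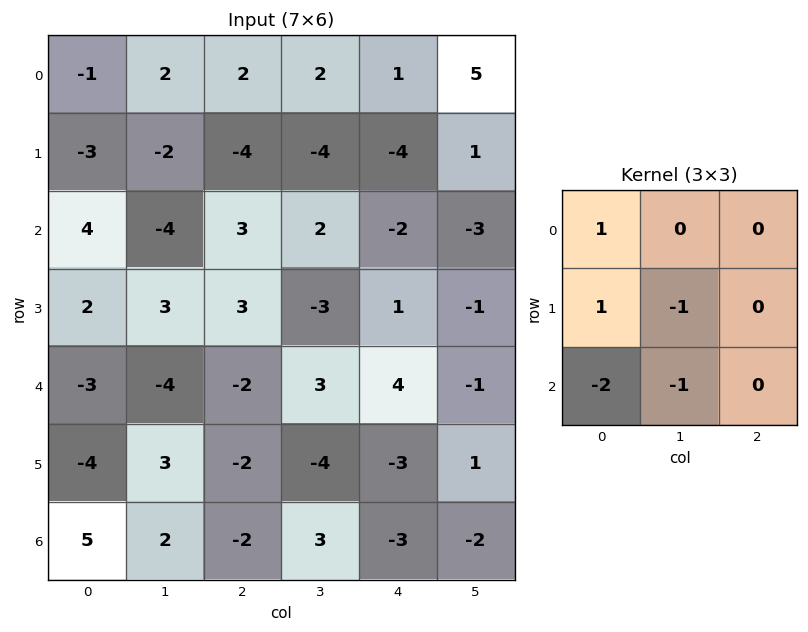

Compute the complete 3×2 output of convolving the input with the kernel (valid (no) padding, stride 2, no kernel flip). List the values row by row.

Output[0,0]: The receptive field on the input at this output position is [-1 2 2 / -3 -2 -4 / 4 -4 3]. Elementwise product with the kernel and sum: -1·1 + -3·1 + -2·-1 + 4·-2 + -4·-1.

-6 -6
13 10
-22 1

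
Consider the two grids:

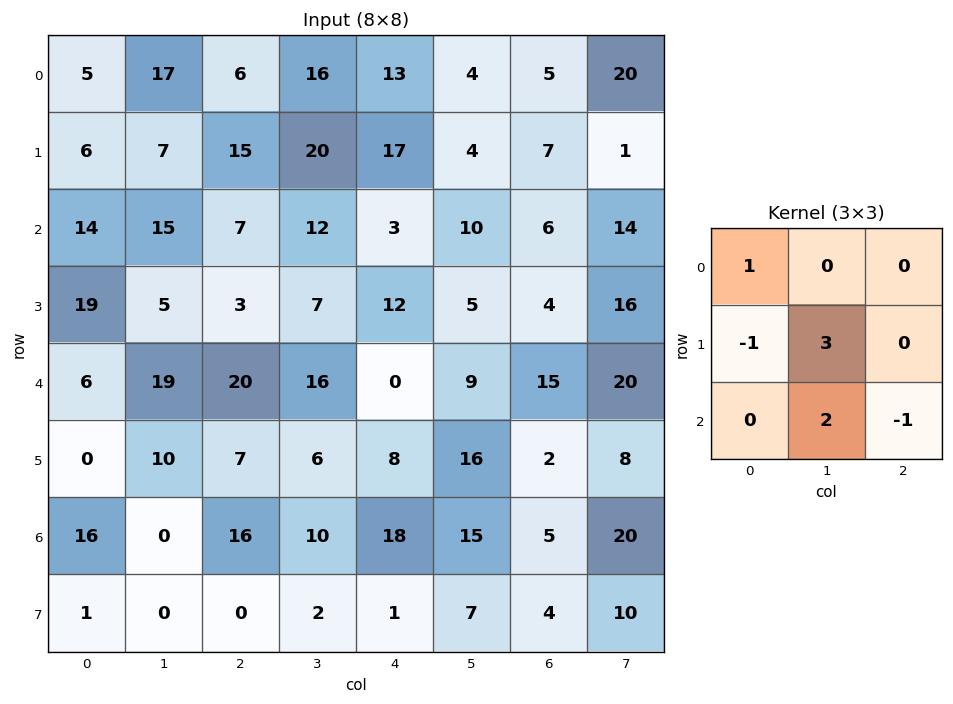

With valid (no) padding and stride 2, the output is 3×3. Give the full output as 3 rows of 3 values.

43 72 22
28 57 9
20 33 65

Output[0,0]: The receptive field on the input at this output position is [5 17 6 / 6 7 15 / 14 15 7]. Elementwise product with the kernel and sum: 5·1 + 6·-1 + 7·3 + 15·2 + 7·-1.
Output[0,1]: The receptive field on the input at this output position is [6 16 13 / 15 20 17 / 7 12 3]. Elementwise product with the kernel and sum: 6·1 + 15·-1 + 20·3 + 12·2 + 3·-1.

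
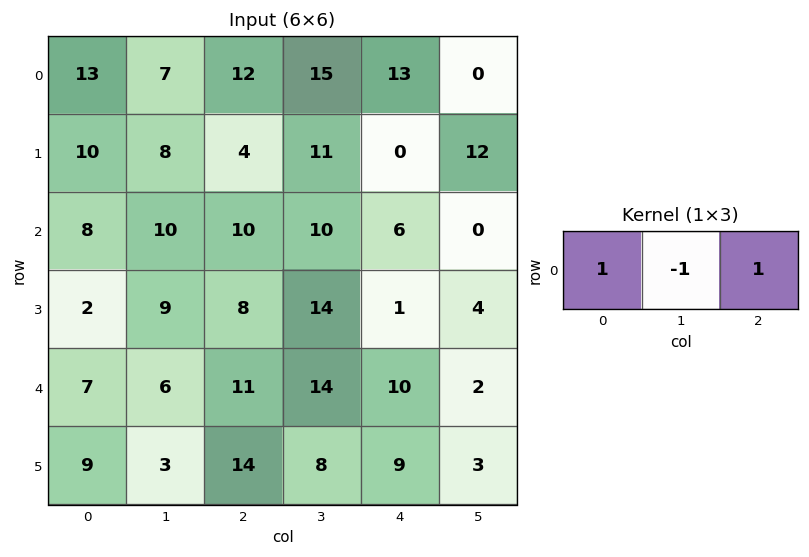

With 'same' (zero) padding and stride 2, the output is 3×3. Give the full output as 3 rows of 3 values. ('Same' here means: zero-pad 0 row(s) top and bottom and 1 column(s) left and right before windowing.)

Output[0,0]: The receptive field on the zero-padded input at this output position is [0 13 7]. Elementwise product with the kernel and sum: 0·1 + 13·-1 + 7·1.
Output[0,1]: The receptive field on the zero-padded input at this output position is [7 12 15]. Elementwise product with the kernel and sum: 7·1 + 12·-1 + 15·1.

-6 10 2
2 10 4
-1 9 6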